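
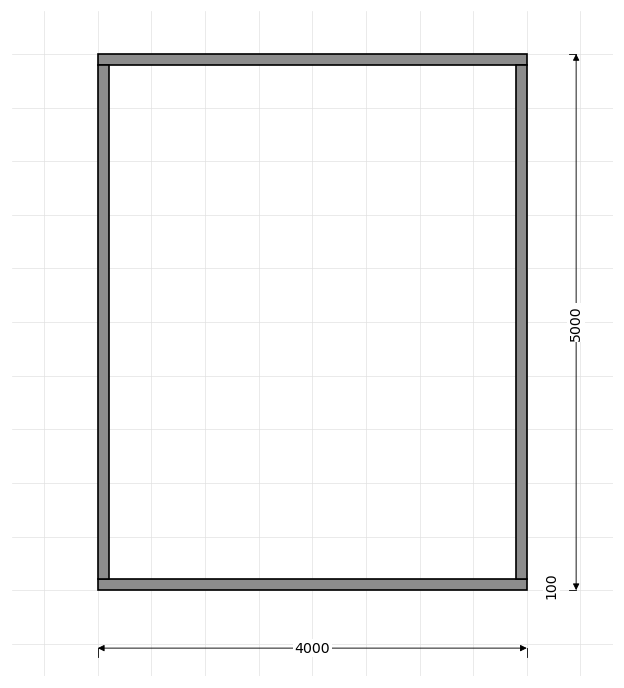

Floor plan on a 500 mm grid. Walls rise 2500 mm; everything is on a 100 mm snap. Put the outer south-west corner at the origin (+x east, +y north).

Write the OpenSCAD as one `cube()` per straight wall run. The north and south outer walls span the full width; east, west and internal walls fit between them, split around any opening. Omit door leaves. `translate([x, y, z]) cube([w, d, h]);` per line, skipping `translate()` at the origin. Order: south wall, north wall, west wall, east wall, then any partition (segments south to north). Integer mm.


cube([4000, 100, 2500]);
translate([0, 4900, 0]) cube([4000, 100, 2500]);
translate([0, 100, 0]) cube([100, 4800, 2500]);
translate([3900, 100, 0]) cube([100, 4800, 2500]);


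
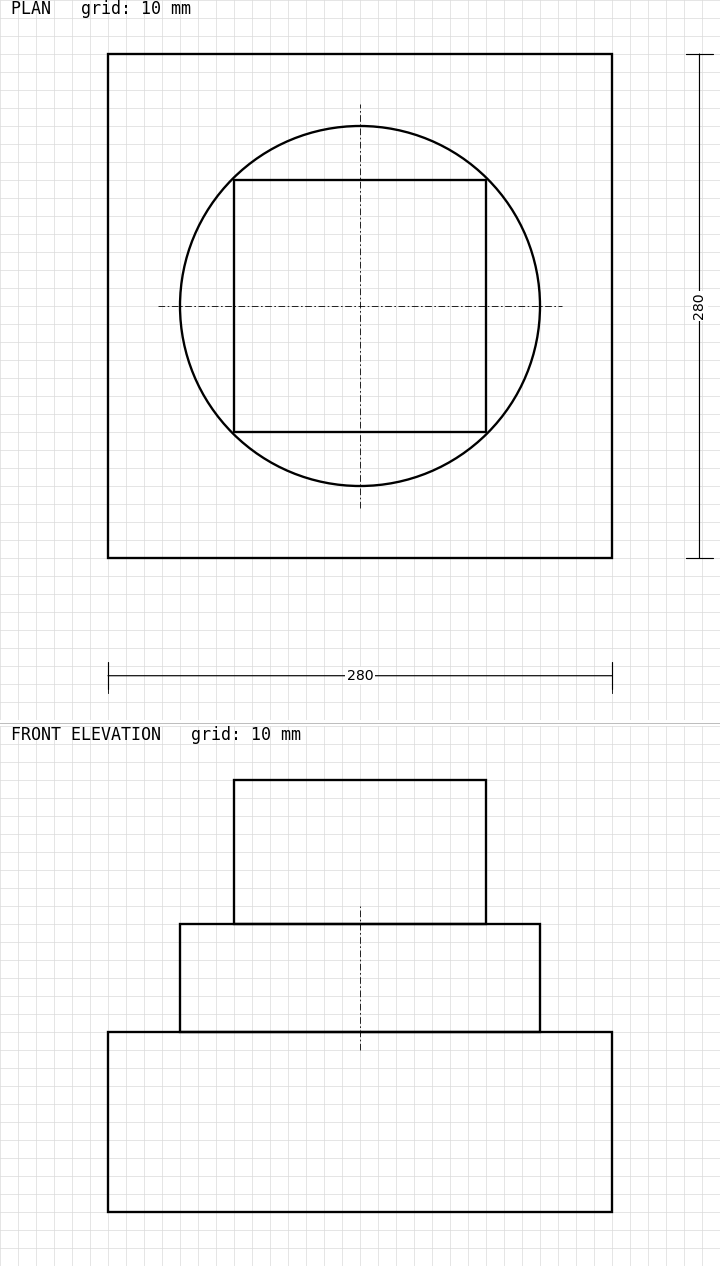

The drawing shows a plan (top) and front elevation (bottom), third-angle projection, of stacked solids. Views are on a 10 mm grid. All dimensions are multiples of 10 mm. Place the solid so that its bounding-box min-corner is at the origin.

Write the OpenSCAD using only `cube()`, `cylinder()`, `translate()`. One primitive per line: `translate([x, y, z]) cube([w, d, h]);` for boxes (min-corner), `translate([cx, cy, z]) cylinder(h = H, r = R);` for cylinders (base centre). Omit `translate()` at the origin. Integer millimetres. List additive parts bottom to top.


cube([280, 280, 100]);
translate([140, 140, 100]) cylinder(h = 60, r = 100);
translate([70, 70, 160]) cube([140, 140, 80]);


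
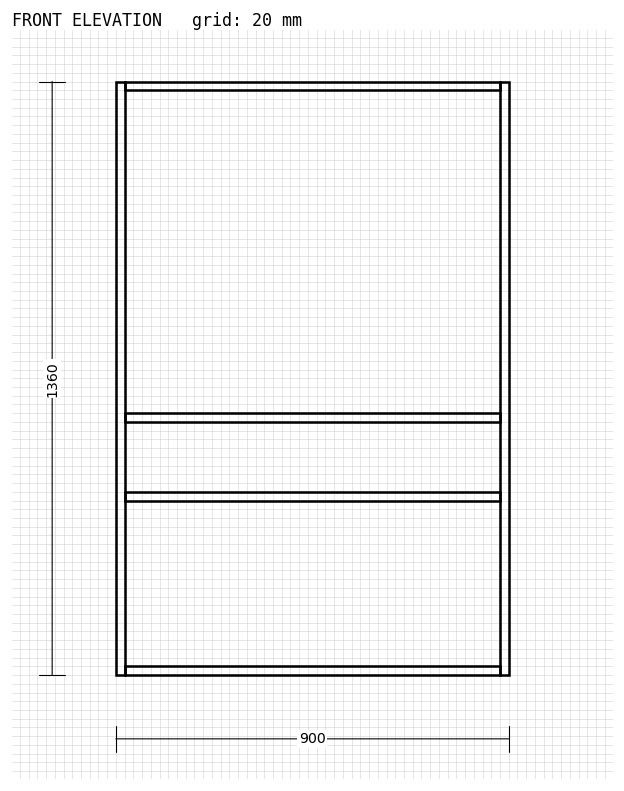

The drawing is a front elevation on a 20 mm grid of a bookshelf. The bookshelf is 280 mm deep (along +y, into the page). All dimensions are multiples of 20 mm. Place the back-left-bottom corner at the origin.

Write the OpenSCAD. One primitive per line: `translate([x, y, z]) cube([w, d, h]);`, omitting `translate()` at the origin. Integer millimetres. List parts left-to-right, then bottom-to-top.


cube([20, 280, 1360]);
translate([20, 0, 0]) cube([860, 280, 20]);
translate([20, 0, 400]) cube([860, 280, 20]);
translate([20, 0, 580]) cube([860, 280, 20]);
translate([20, 0, 1340]) cube([860, 280, 20]);
translate([880, 0, 0]) cube([20, 280, 1360]);


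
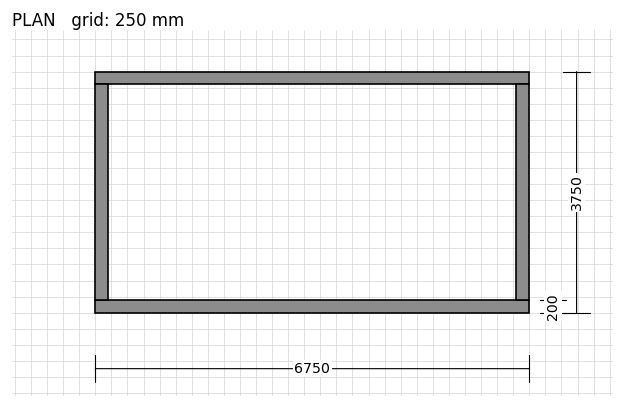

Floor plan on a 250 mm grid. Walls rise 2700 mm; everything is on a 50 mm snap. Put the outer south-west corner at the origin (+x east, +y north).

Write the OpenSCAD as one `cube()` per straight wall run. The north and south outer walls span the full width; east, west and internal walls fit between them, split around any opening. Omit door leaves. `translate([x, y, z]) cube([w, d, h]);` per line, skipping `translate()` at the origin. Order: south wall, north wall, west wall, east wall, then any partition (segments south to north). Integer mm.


cube([6750, 200, 2700]);
translate([0, 3550, 0]) cube([6750, 200, 2700]);
translate([0, 200, 0]) cube([200, 3350, 2700]);
translate([6550, 200, 0]) cube([200, 3350, 2700]);


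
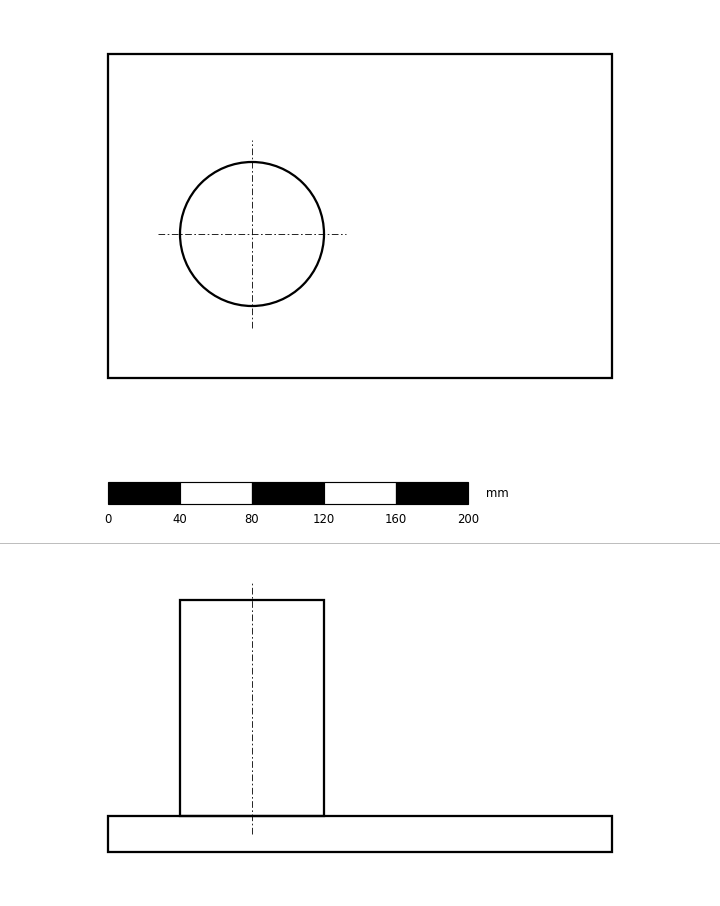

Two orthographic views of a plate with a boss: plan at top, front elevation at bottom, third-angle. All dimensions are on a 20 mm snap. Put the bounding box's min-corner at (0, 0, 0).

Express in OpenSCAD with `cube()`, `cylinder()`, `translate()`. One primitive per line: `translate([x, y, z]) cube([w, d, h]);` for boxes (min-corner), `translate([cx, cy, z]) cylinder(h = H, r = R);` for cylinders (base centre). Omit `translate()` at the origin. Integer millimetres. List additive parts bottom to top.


cube([280, 180, 20]);
translate([80, 80, 20]) cylinder(h = 120, r = 40);


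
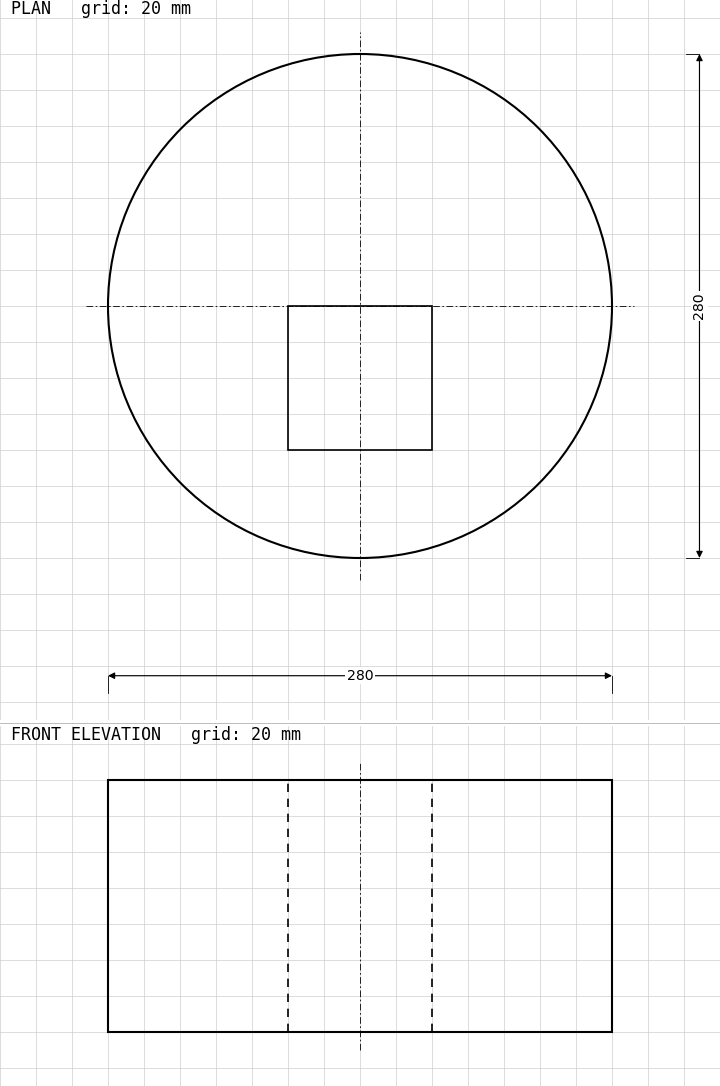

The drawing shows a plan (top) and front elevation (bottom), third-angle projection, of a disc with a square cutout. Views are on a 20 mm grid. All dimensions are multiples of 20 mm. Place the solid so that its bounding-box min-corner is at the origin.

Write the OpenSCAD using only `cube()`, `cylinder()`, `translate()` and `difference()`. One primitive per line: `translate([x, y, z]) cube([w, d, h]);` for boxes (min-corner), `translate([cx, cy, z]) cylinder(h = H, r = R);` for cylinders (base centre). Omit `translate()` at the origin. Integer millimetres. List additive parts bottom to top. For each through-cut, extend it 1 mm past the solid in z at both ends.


difference() {
  translate([140, 140, 0]) cylinder(h = 140, r = 140);
  translate([100, 60, -1]) cube([80, 80, 142]);
}


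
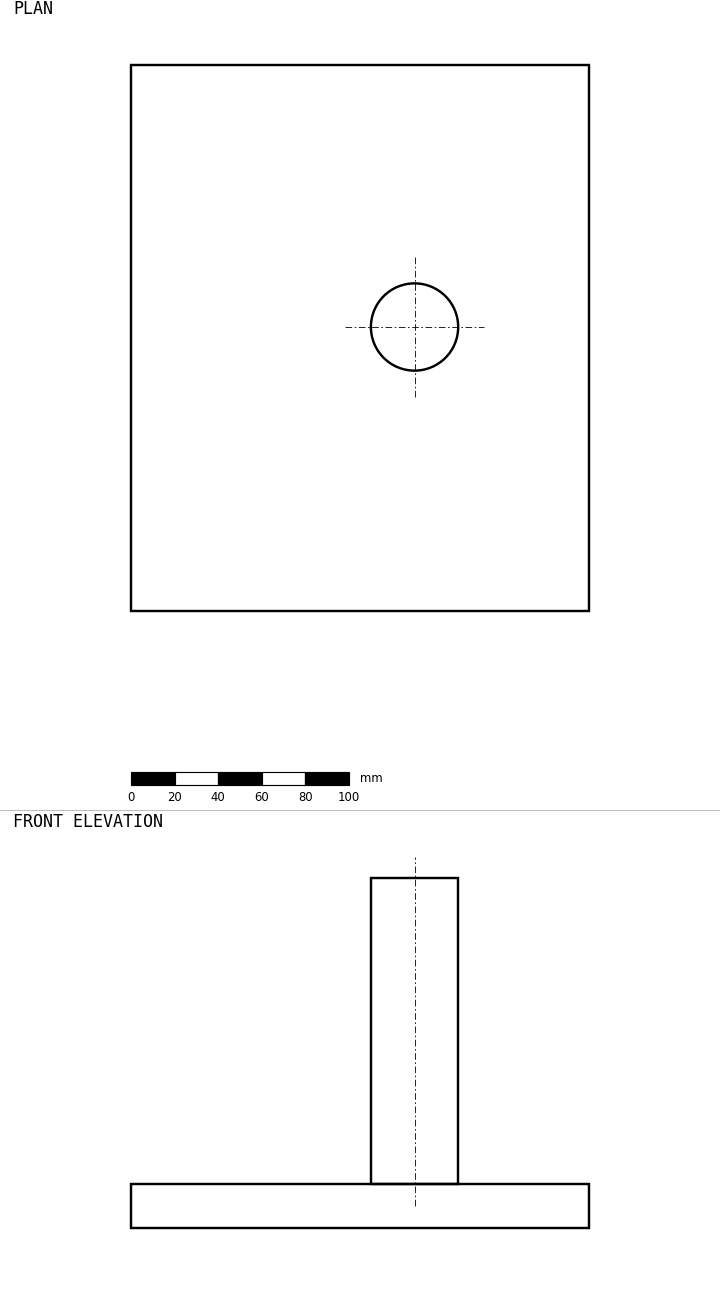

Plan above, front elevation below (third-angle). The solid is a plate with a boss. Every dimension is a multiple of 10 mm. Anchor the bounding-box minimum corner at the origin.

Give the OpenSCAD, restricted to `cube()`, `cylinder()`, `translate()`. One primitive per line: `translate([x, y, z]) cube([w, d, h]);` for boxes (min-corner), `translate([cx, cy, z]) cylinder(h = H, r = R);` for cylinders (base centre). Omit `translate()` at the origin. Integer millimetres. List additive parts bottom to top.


cube([210, 250, 20]);
translate([130, 130, 20]) cylinder(h = 140, r = 20);


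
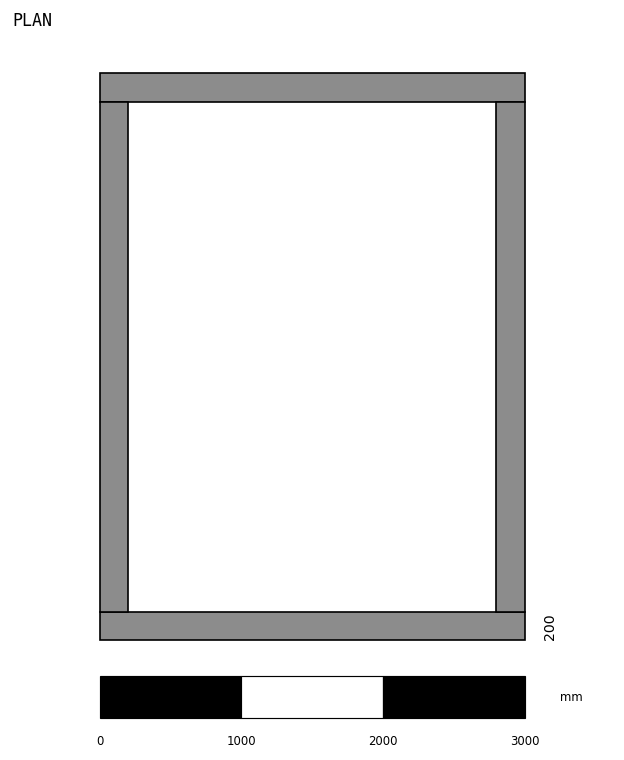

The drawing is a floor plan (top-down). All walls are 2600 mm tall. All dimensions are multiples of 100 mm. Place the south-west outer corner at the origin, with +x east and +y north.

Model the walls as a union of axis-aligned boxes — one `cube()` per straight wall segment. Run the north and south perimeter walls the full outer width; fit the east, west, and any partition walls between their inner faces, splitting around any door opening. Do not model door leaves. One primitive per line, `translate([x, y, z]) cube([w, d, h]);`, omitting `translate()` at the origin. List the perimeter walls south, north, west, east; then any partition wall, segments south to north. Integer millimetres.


cube([3000, 200, 2600]);
translate([0, 3800, 0]) cube([3000, 200, 2600]);
translate([0, 200, 0]) cube([200, 3600, 2600]);
translate([2800, 200, 0]) cube([200, 3600, 2600]);


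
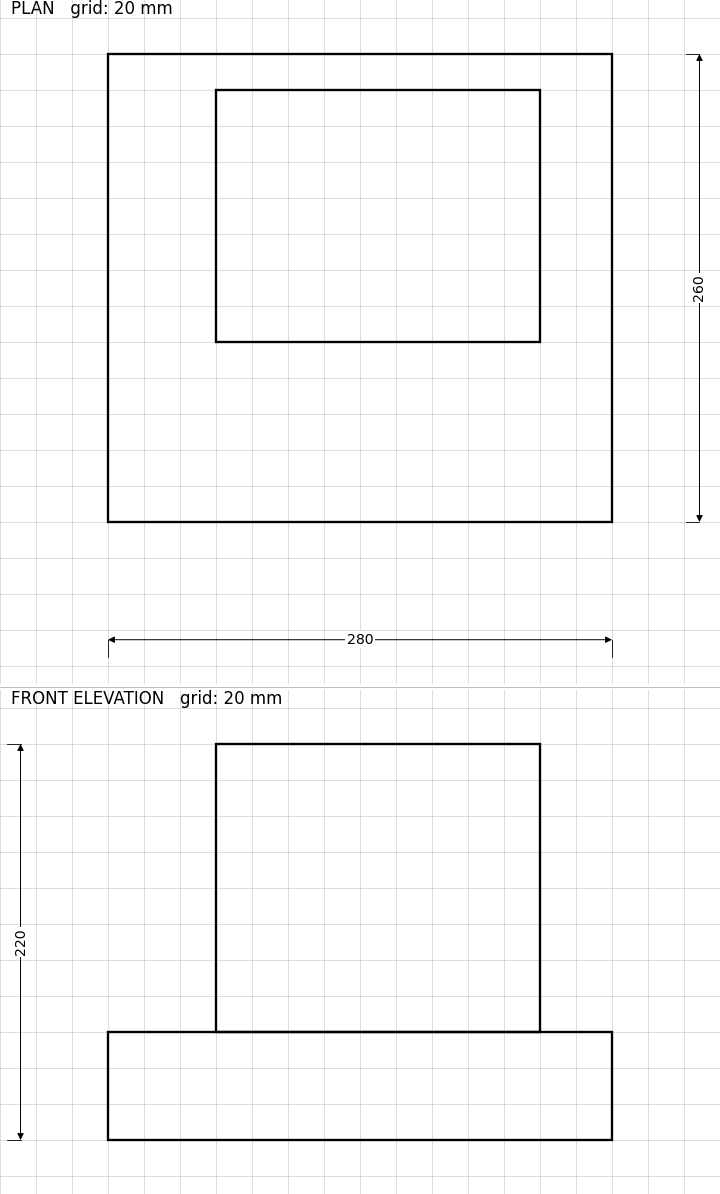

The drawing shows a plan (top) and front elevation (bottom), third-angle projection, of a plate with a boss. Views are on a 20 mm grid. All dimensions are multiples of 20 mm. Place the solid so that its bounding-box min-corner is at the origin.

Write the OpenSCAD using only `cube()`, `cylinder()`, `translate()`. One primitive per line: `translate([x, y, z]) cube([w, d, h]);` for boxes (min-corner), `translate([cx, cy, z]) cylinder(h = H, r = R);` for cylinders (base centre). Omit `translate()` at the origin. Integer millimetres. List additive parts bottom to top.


cube([280, 260, 60]);
translate([60, 100, 60]) cube([180, 140, 160]);


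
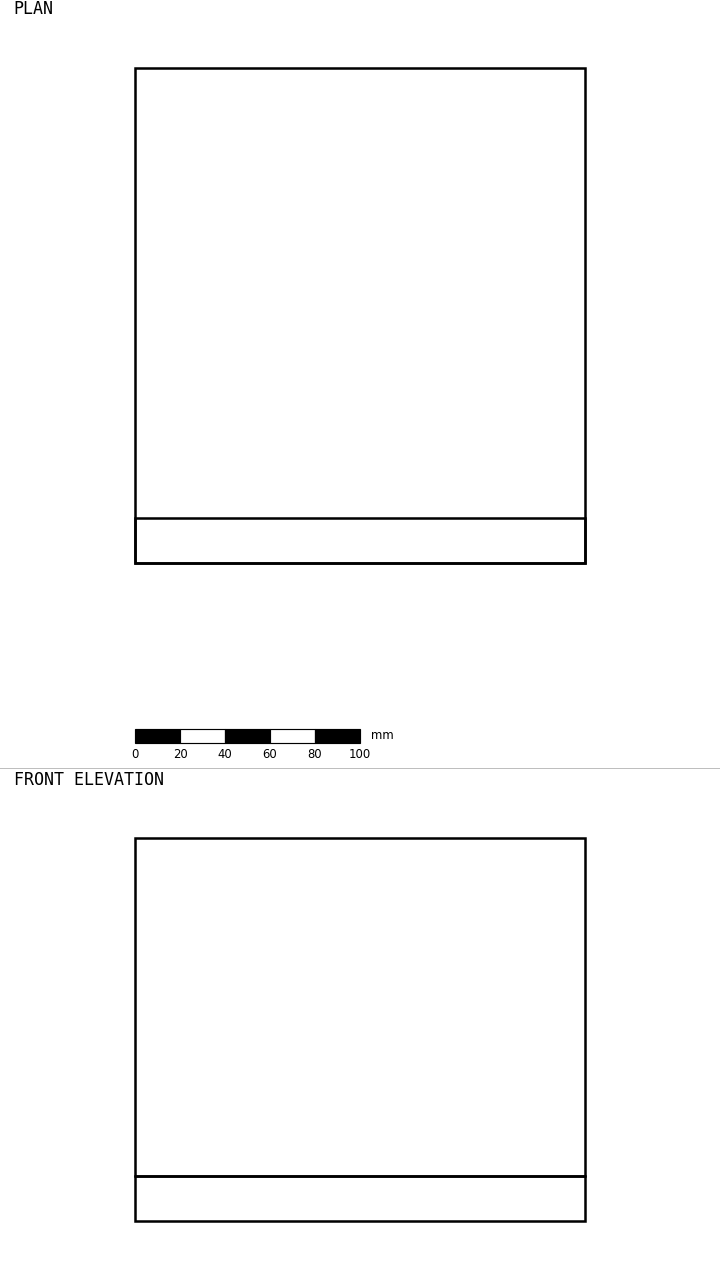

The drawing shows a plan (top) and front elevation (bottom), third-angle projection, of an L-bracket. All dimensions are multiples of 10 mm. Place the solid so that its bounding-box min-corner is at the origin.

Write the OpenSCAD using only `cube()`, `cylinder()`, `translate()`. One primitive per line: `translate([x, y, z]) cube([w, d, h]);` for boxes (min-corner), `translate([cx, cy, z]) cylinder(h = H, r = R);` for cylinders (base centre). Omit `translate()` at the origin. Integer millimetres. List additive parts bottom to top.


cube([200, 220, 20]);
translate([0, 0, 20]) cube([200, 20, 150]);


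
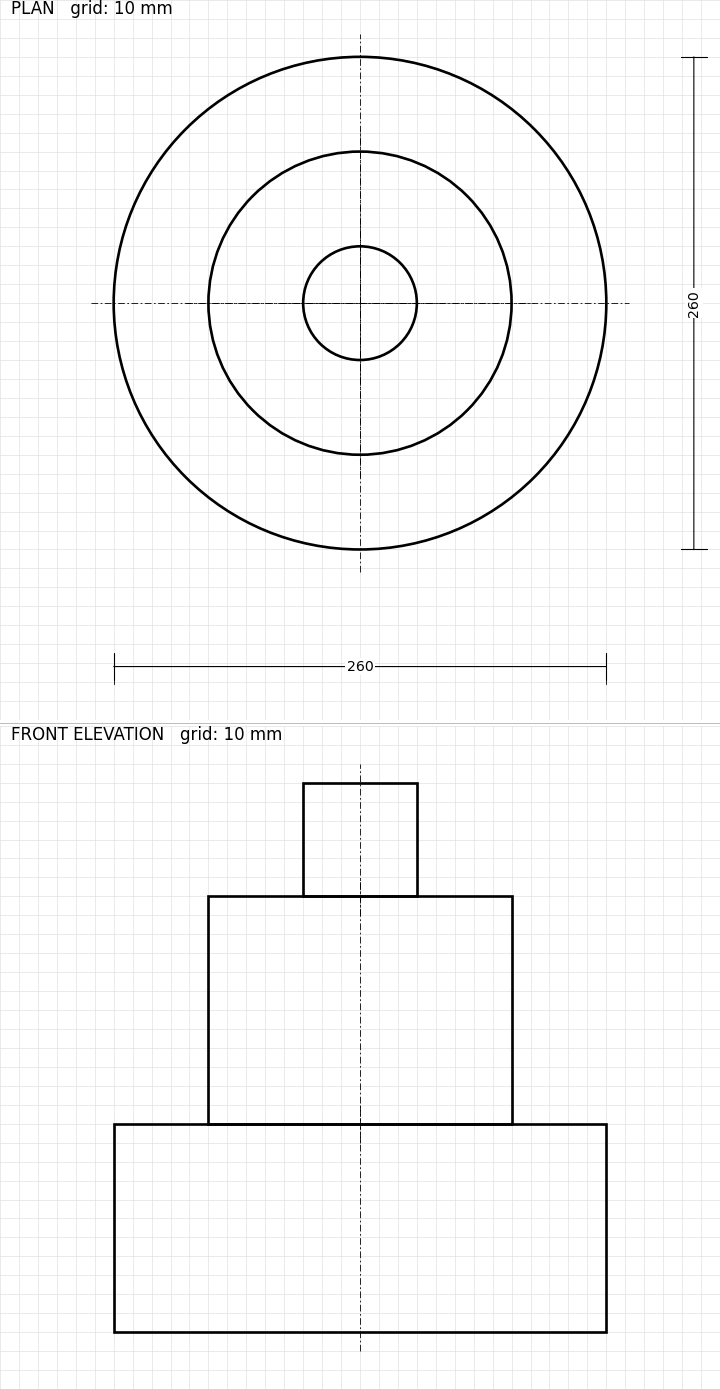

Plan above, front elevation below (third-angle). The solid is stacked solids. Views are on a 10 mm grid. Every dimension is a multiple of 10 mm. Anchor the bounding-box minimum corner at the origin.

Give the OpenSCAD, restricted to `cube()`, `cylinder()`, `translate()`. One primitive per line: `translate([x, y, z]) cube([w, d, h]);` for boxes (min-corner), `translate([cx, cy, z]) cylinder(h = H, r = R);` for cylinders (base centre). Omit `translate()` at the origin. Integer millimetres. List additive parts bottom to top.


translate([130, 130, 0]) cylinder(h = 110, r = 130);
translate([130, 130, 110]) cylinder(h = 120, r = 80);
translate([130, 130, 230]) cylinder(h = 60, r = 30);


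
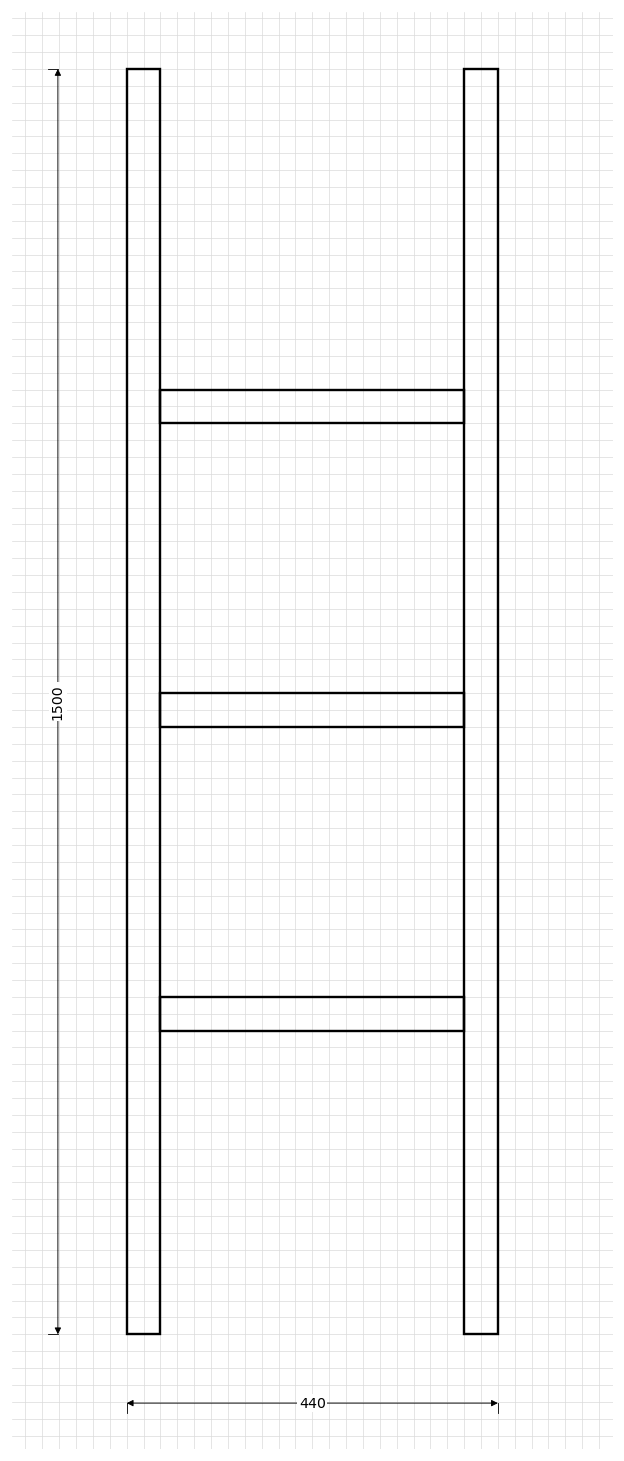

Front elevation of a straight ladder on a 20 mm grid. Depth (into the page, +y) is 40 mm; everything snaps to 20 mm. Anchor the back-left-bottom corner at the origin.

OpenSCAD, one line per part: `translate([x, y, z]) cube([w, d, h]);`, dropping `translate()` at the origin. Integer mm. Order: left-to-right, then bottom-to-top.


cube([40, 40, 1500]);
translate([40, 0, 360]) cube([360, 40, 40]);
translate([40, 0, 720]) cube([360, 40, 40]);
translate([40, 0, 1080]) cube([360, 40, 40]);
translate([400, 0, 0]) cube([40, 40, 1500]);


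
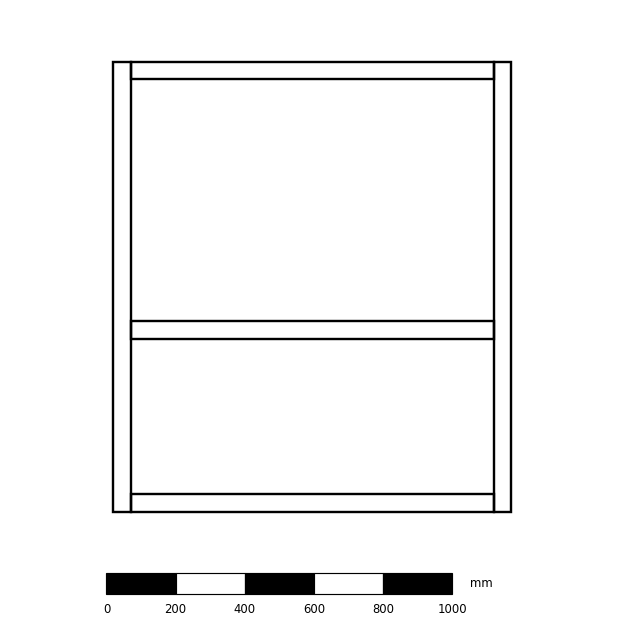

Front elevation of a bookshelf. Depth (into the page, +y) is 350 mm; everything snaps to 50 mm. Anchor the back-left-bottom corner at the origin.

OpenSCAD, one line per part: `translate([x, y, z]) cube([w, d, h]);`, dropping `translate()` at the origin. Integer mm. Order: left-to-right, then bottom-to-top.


cube([50, 350, 1300]);
translate([50, 0, 0]) cube([1050, 350, 50]);
translate([50, 0, 500]) cube([1050, 350, 50]);
translate([50, 0, 1250]) cube([1050, 350, 50]);
translate([1100, 0, 0]) cube([50, 350, 1300]);


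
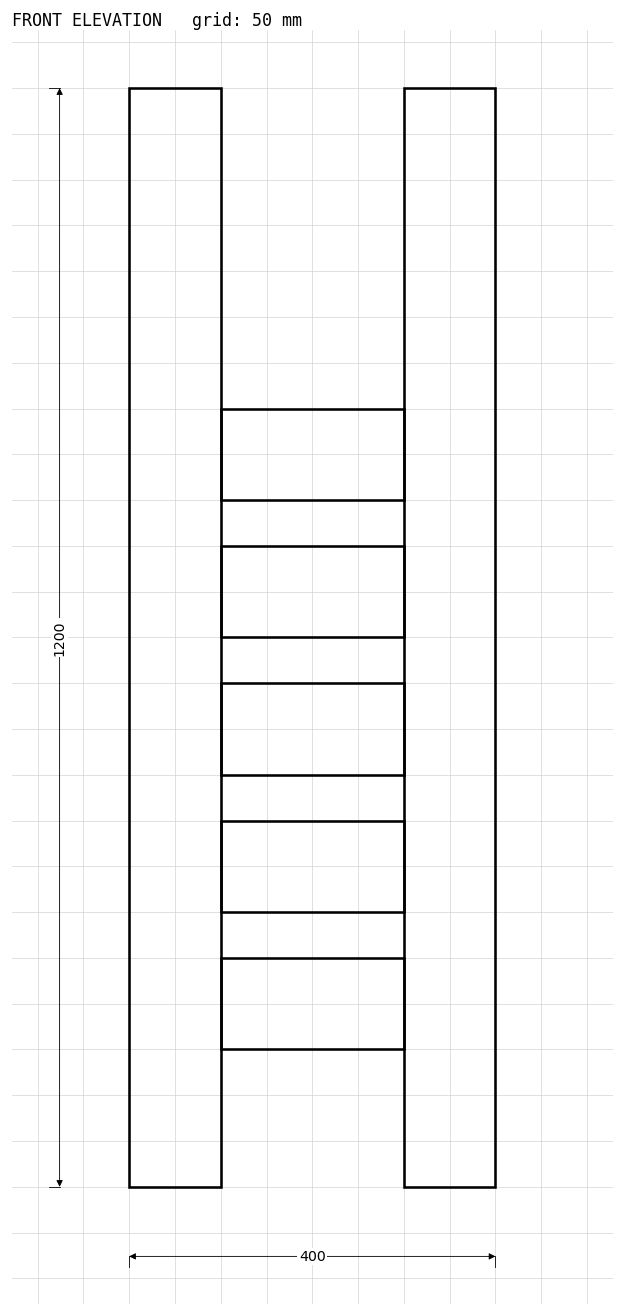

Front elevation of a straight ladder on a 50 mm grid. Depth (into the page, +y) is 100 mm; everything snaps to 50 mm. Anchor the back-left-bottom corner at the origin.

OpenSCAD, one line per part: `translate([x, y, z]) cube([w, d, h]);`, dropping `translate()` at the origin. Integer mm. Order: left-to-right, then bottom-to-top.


cube([100, 100, 1200]);
translate([100, 0, 150]) cube([200, 100, 100]);
translate([100, 0, 300]) cube([200, 100, 100]);
translate([100, 0, 450]) cube([200, 100, 100]);
translate([100, 0, 600]) cube([200, 100, 100]);
translate([100, 0, 750]) cube([200, 100, 100]);
translate([300, 0, 0]) cube([100, 100, 1200]);


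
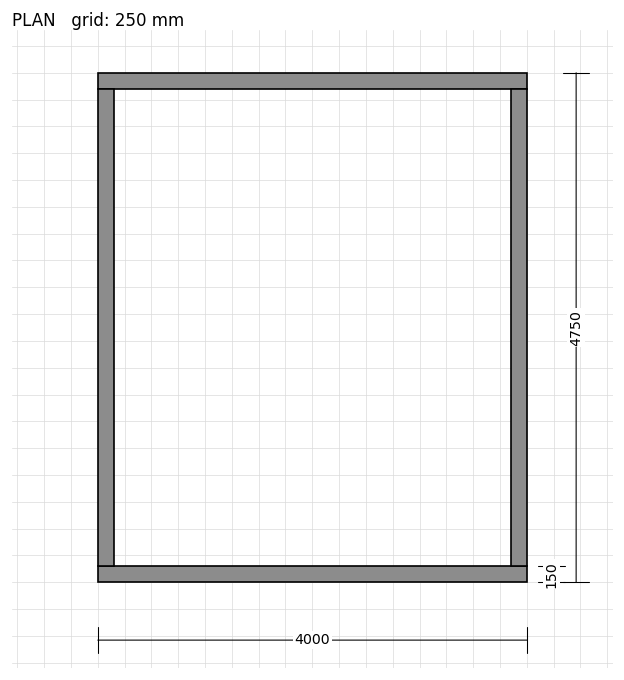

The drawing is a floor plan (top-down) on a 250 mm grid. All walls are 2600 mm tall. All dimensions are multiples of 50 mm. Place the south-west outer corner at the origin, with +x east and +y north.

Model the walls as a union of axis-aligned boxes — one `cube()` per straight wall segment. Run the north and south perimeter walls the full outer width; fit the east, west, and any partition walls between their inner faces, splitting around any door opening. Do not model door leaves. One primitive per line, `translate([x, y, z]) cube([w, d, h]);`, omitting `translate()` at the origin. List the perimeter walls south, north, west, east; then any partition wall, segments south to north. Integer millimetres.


cube([4000, 150, 2600]);
translate([0, 4600, 0]) cube([4000, 150, 2600]);
translate([0, 150, 0]) cube([150, 4450, 2600]);
translate([3850, 150, 0]) cube([150, 4450, 2600]);


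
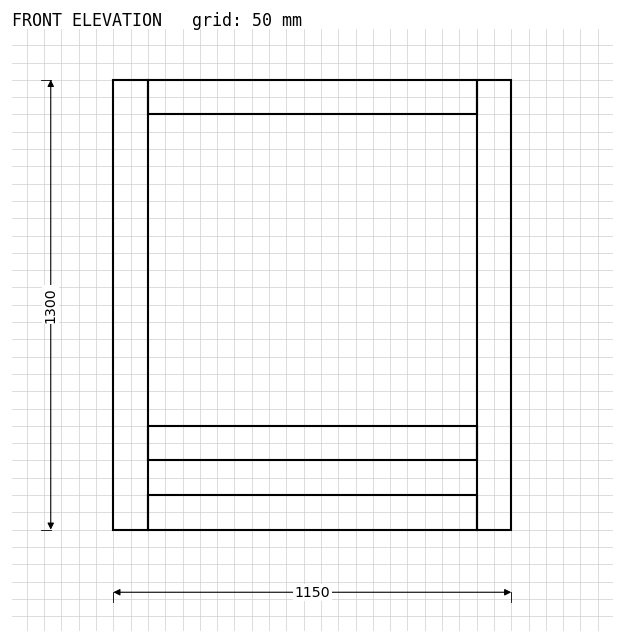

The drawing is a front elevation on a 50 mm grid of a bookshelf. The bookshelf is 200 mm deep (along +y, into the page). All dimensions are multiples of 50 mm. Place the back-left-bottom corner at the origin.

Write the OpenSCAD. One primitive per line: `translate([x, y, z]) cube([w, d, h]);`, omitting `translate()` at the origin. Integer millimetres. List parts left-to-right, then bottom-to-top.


cube([100, 200, 1300]);
translate([100, 0, 0]) cube([950, 200, 100]);
translate([100, 0, 200]) cube([950, 200, 100]);
translate([100, 0, 1200]) cube([950, 200, 100]);
translate([1050, 0, 0]) cube([100, 200, 1300]);


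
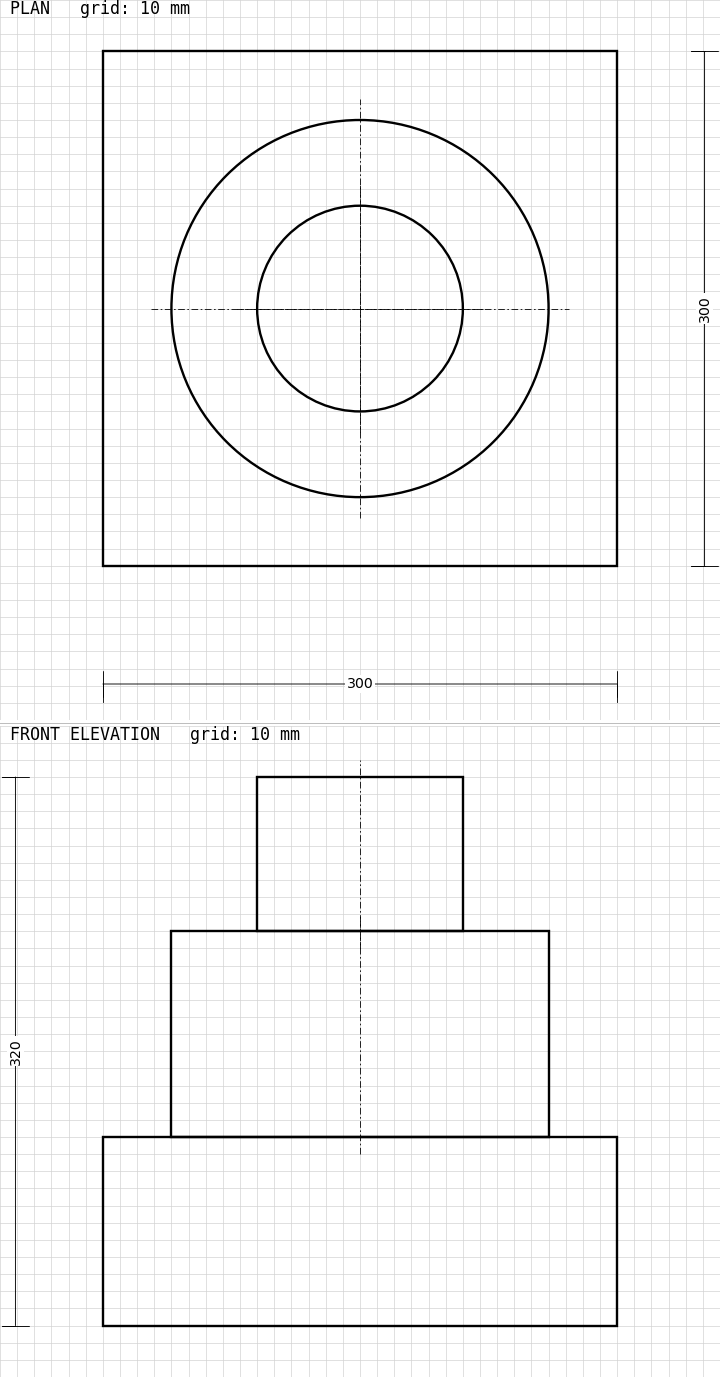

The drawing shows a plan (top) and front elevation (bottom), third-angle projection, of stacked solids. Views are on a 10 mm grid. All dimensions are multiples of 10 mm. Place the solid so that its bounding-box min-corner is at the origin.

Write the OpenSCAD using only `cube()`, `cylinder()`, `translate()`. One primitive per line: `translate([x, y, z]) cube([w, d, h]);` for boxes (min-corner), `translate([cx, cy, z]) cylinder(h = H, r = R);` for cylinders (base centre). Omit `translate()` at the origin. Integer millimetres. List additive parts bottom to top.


cube([300, 300, 110]);
translate([150, 150, 110]) cylinder(h = 120, r = 110);
translate([150, 150, 230]) cylinder(h = 90, r = 60);


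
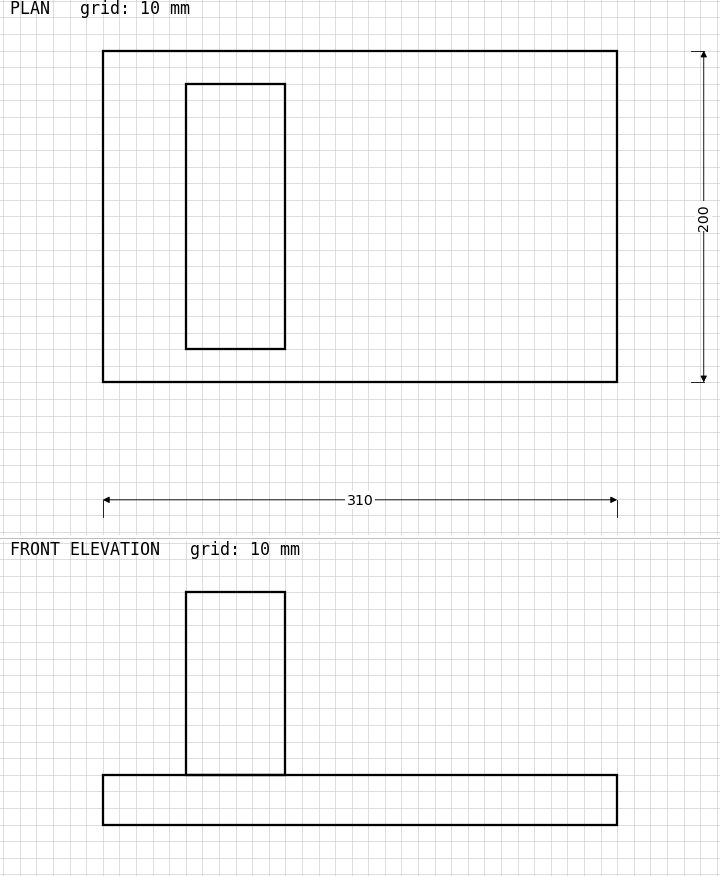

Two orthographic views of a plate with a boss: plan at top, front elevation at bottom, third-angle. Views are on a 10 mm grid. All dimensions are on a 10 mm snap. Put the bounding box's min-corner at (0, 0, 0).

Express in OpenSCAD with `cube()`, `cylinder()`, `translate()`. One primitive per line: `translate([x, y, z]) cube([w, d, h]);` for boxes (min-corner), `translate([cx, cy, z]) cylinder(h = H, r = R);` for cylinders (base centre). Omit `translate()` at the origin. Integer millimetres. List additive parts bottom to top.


cube([310, 200, 30]);
translate([50, 20, 30]) cube([60, 160, 110]);


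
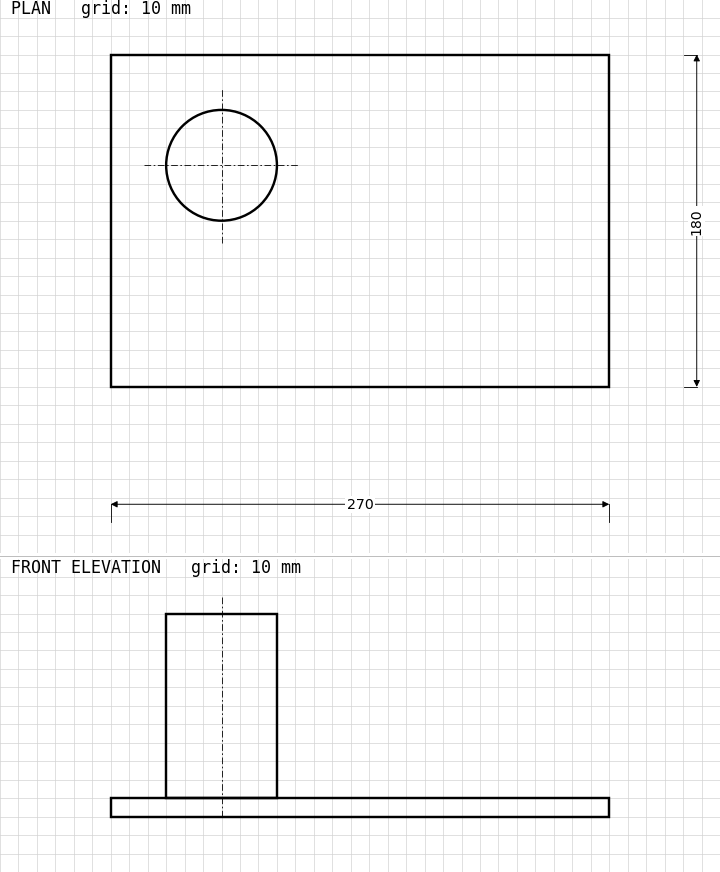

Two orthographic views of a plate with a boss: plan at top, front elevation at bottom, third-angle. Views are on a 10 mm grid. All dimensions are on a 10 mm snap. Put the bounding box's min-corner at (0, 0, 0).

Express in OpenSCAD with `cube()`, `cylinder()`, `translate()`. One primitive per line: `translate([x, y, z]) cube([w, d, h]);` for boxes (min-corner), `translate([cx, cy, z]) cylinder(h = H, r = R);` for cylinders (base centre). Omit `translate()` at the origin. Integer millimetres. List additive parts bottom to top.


cube([270, 180, 10]);
translate([60, 120, 10]) cylinder(h = 100, r = 30);


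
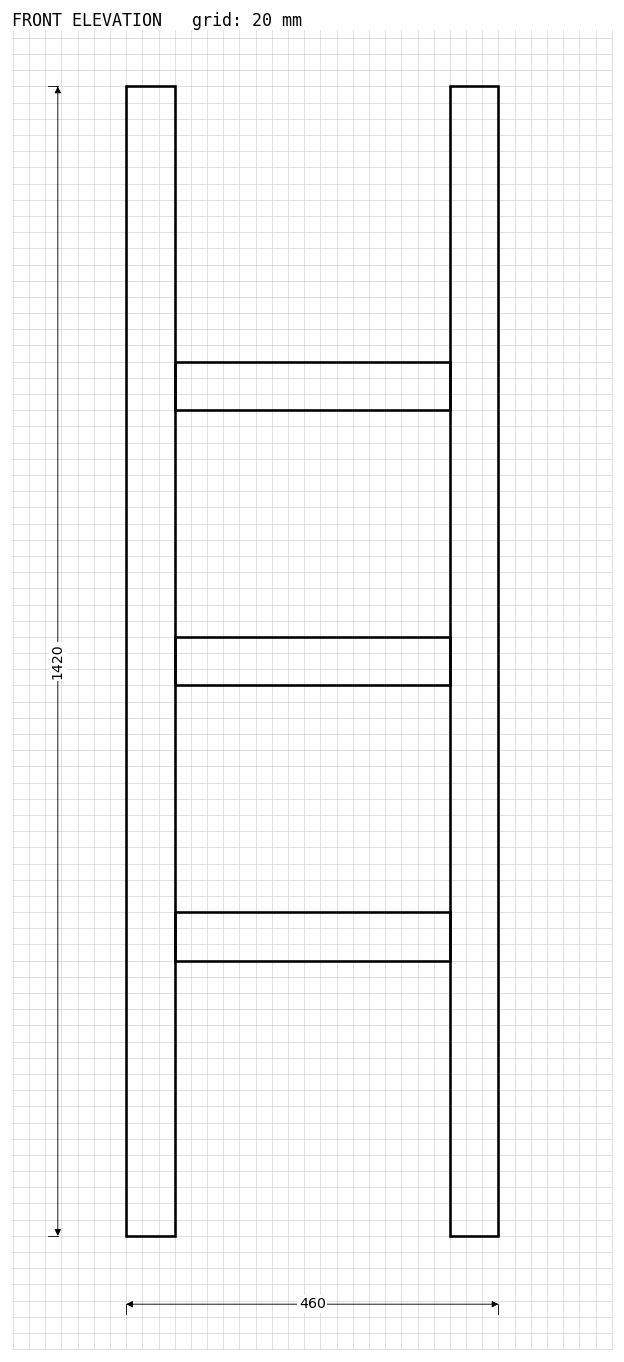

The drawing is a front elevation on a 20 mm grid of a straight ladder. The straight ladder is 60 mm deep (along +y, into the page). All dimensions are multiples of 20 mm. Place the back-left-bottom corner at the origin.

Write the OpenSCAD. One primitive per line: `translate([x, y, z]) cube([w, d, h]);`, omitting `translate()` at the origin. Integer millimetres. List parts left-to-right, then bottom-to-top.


cube([60, 60, 1420]);
translate([60, 0, 340]) cube([340, 60, 60]);
translate([60, 0, 680]) cube([340, 60, 60]);
translate([60, 0, 1020]) cube([340, 60, 60]);
translate([400, 0, 0]) cube([60, 60, 1420]);


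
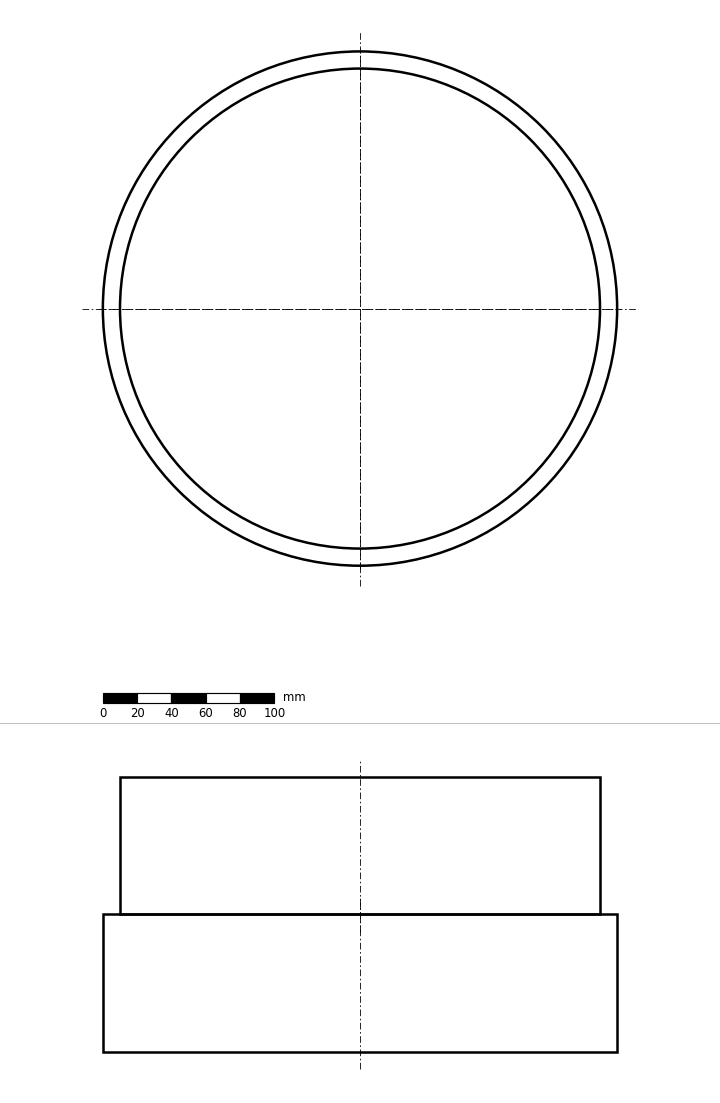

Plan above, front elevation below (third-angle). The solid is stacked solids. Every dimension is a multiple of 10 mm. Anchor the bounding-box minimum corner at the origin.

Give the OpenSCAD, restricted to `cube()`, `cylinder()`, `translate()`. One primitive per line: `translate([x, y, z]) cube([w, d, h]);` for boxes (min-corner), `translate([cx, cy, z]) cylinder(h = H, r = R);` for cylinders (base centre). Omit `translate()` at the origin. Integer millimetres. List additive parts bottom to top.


translate([150, 150, 0]) cylinder(h = 80, r = 150);
translate([150, 150, 80]) cylinder(h = 80, r = 140);


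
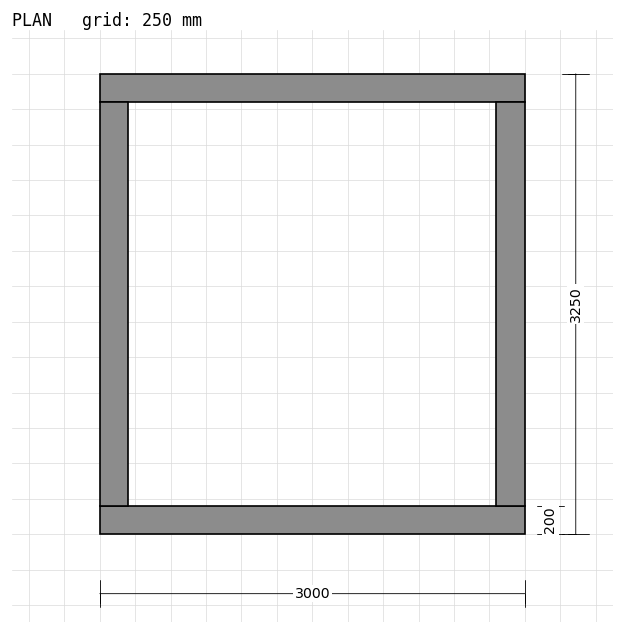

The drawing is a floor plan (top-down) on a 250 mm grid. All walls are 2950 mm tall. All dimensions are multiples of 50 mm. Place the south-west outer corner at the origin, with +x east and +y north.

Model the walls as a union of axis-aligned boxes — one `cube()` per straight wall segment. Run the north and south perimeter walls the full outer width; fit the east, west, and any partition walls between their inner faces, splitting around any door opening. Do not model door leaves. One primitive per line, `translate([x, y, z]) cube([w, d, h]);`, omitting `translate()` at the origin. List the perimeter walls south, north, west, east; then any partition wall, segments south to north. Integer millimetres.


cube([3000, 200, 2950]);
translate([0, 3050, 0]) cube([3000, 200, 2950]);
translate([0, 200, 0]) cube([200, 2850, 2950]);
translate([2800, 200, 0]) cube([200, 2850, 2950]);


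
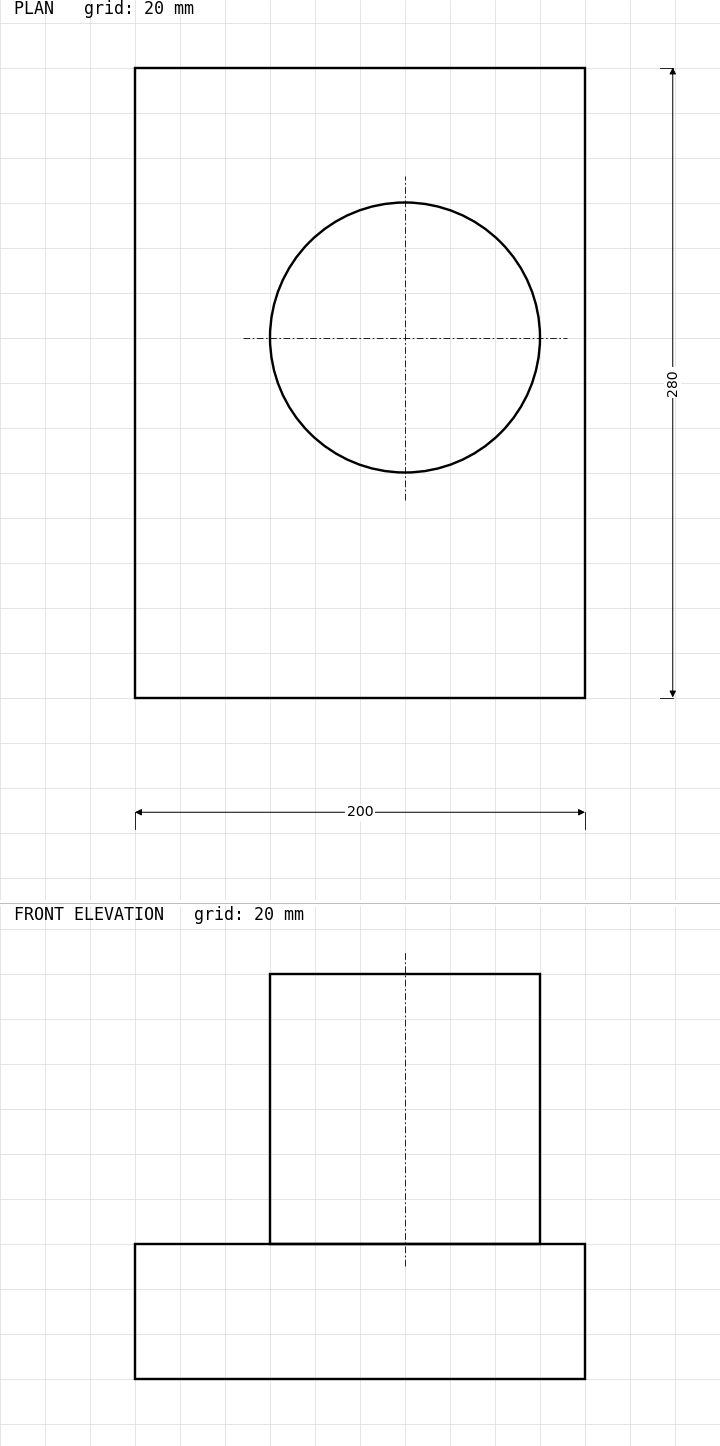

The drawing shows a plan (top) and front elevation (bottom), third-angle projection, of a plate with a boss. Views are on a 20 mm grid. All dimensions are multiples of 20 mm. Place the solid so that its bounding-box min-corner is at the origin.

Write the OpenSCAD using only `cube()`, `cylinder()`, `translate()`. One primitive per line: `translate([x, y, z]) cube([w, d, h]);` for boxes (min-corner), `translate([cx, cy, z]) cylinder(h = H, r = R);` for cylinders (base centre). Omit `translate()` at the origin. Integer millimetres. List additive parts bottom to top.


cube([200, 280, 60]);
translate([120, 160, 60]) cylinder(h = 120, r = 60);


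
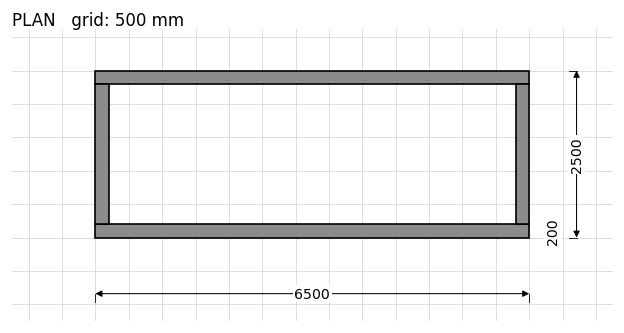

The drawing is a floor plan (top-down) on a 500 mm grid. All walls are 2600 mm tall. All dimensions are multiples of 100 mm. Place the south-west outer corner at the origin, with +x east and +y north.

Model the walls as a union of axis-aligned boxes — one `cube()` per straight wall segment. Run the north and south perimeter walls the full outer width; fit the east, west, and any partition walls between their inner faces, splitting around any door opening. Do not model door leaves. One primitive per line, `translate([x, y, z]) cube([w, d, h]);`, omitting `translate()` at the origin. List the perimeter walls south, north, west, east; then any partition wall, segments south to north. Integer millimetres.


cube([6500, 200, 2600]);
translate([0, 2300, 0]) cube([6500, 200, 2600]);
translate([0, 200, 0]) cube([200, 2100, 2600]);
translate([6300, 200, 0]) cube([200, 2100, 2600]);


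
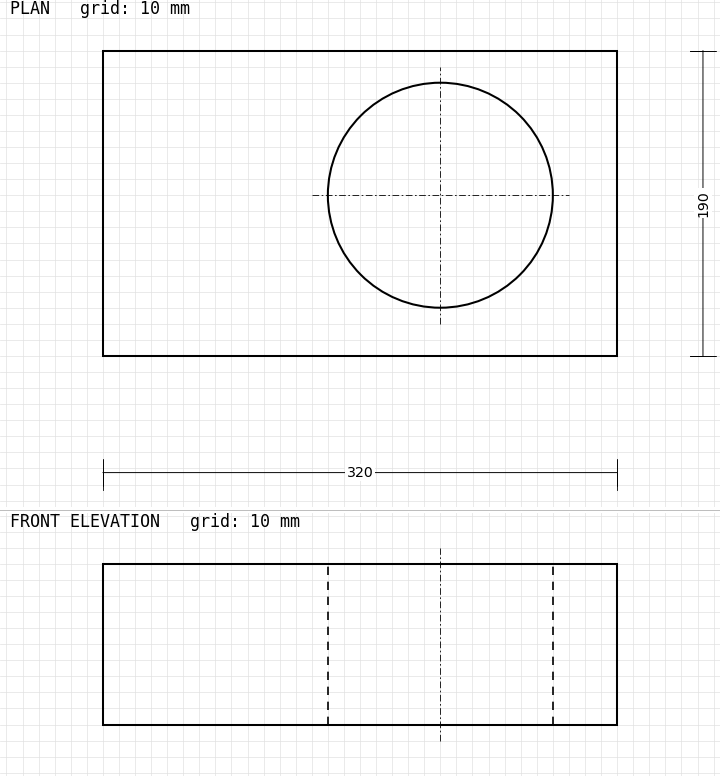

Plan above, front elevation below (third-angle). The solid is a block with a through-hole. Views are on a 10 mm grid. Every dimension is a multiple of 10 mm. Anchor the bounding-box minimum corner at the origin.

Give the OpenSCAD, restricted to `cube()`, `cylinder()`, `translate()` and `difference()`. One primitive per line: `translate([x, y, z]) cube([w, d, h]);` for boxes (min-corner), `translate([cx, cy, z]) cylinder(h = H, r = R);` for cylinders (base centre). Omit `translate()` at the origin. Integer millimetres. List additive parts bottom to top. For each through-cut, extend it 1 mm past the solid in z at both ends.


difference() {
  cube([320, 190, 100]);
  translate([210, 100, -1]) cylinder(h = 102, r = 70);
}


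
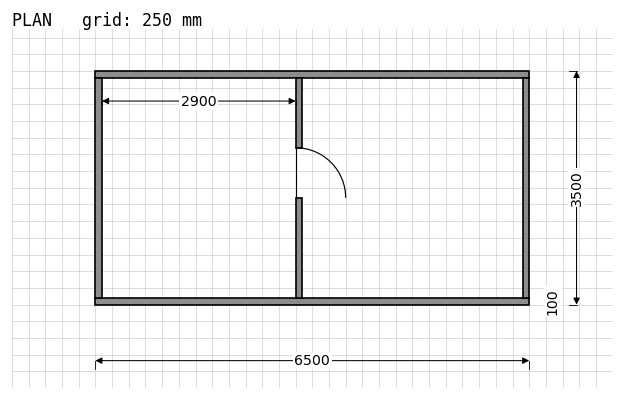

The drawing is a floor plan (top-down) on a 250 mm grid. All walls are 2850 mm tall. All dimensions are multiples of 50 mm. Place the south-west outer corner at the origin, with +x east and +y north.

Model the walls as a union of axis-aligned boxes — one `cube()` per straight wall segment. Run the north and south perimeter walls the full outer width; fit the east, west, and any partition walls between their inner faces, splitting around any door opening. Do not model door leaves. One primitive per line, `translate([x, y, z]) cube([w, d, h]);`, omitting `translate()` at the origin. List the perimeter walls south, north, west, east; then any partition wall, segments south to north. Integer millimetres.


cube([6500, 100, 2850]);
translate([0, 3400, 0]) cube([6500, 100, 2850]);
translate([0, 100, 0]) cube([100, 3300, 2850]);
translate([6400, 100, 0]) cube([100, 3300, 2850]);
translate([3000, 100, 0]) cube([100, 1500, 2850]);
translate([3000, 2350, 0]) cube([100, 1050, 2850]);


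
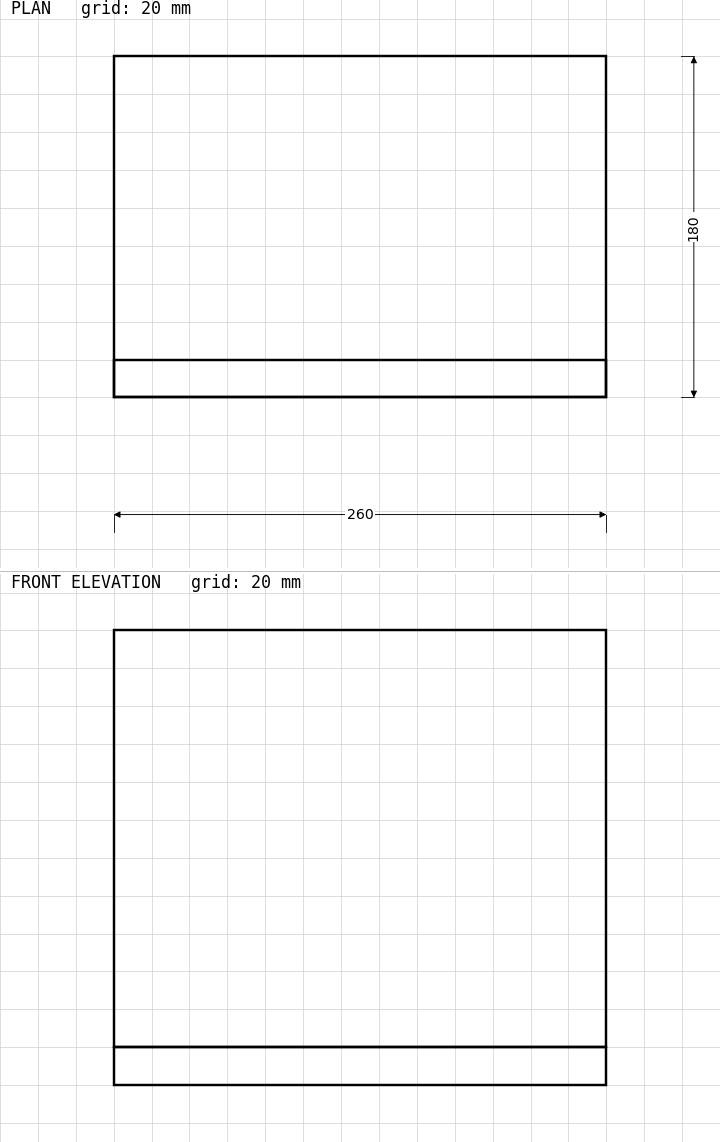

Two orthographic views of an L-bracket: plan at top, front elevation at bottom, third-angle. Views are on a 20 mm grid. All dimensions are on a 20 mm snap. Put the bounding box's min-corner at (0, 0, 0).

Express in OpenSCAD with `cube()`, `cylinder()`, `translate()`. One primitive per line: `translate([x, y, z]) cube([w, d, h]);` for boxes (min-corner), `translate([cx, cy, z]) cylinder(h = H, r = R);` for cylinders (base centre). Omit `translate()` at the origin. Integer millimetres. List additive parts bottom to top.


cube([260, 180, 20]);
translate([0, 0, 20]) cube([260, 20, 220]);


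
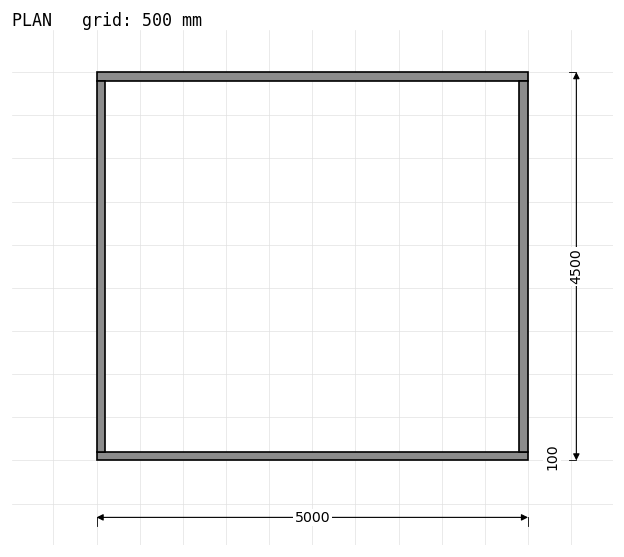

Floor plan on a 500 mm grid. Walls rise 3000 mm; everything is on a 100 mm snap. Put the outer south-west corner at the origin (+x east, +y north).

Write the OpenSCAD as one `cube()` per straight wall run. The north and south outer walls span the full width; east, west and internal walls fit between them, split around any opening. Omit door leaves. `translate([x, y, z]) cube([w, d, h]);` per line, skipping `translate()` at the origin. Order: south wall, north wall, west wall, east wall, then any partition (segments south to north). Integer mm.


cube([5000, 100, 3000]);
translate([0, 4400, 0]) cube([5000, 100, 3000]);
translate([0, 100, 0]) cube([100, 4300, 3000]);
translate([4900, 100, 0]) cube([100, 4300, 3000]);


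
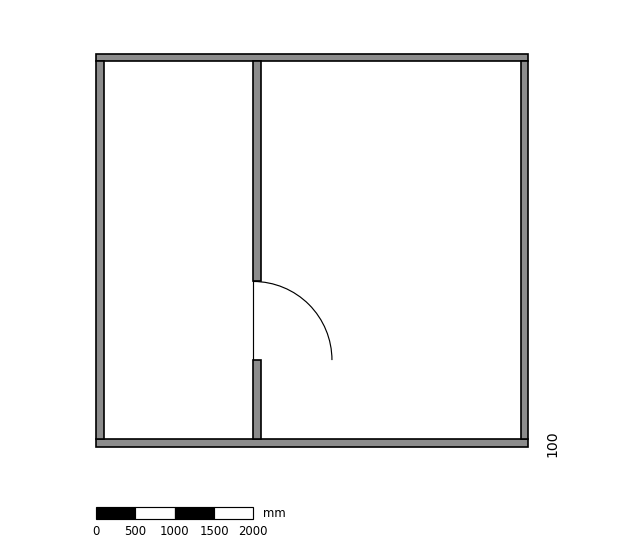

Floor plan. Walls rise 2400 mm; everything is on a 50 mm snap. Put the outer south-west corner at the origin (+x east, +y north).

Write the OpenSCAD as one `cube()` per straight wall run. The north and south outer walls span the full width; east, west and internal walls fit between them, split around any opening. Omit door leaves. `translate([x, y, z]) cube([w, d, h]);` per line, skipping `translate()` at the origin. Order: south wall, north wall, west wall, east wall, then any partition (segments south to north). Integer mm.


cube([5500, 100, 2400]);
translate([0, 4900, 0]) cube([5500, 100, 2400]);
translate([0, 100, 0]) cube([100, 4800, 2400]);
translate([5400, 100, 0]) cube([100, 4800, 2400]);
translate([2000, 100, 0]) cube([100, 1000, 2400]);
translate([2000, 2100, 0]) cube([100, 2800, 2400]);


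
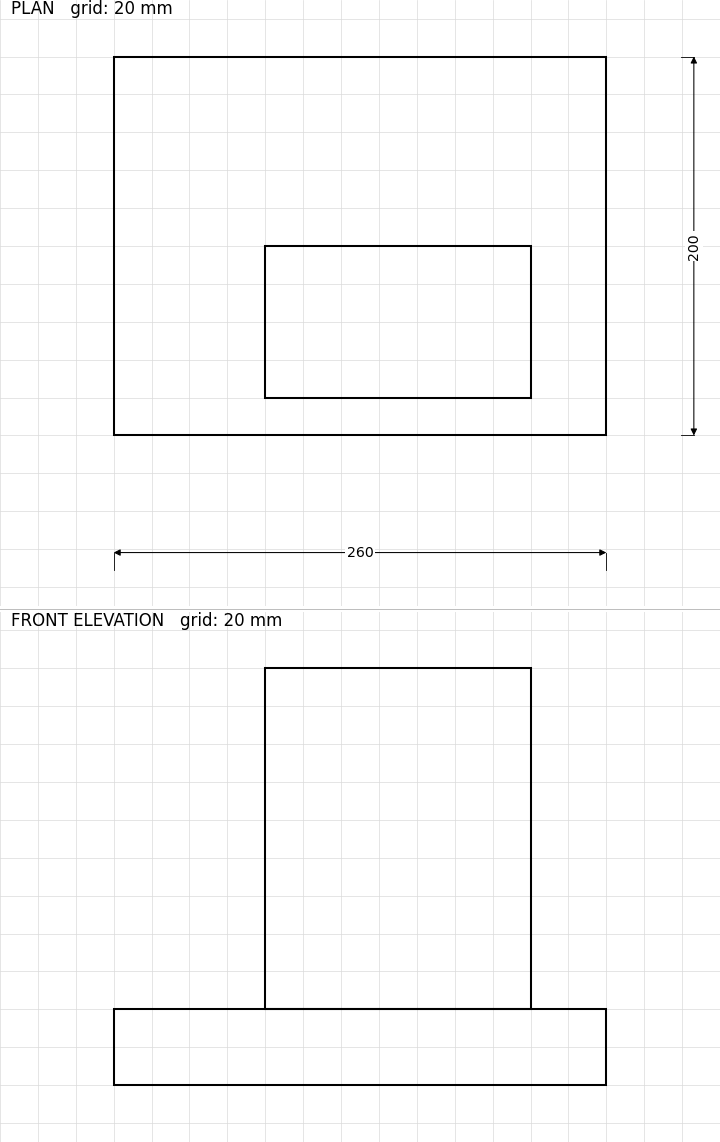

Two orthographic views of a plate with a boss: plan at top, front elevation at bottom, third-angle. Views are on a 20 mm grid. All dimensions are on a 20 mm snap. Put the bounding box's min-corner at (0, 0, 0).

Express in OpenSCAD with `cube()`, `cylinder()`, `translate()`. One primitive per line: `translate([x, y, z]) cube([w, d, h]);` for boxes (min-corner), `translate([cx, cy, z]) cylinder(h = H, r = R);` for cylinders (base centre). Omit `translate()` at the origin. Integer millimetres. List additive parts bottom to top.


cube([260, 200, 40]);
translate([80, 20, 40]) cube([140, 80, 180]);


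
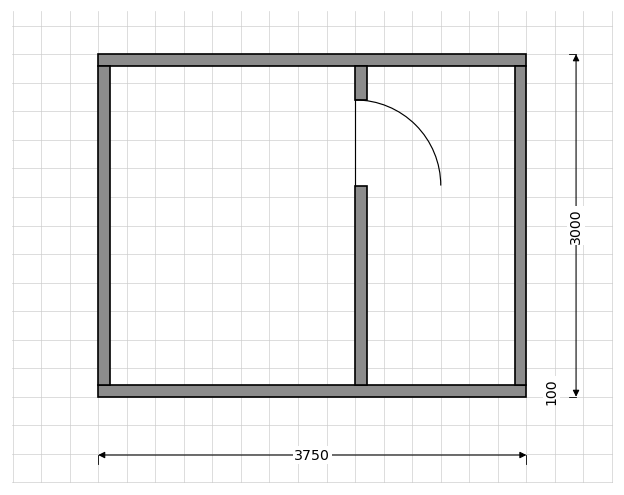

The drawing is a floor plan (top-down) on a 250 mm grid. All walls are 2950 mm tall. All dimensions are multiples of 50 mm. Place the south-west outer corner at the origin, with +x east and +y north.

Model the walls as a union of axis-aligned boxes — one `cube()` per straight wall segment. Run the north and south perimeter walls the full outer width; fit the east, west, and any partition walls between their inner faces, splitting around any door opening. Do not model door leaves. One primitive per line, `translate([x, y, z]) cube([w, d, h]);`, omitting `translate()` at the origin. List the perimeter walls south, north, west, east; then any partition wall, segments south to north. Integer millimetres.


cube([3750, 100, 2950]);
translate([0, 2900, 0]) cube([3750, 100, 2950]);
translate([0, 100, 0]) cube([100, 2800, 2950]);
translate([3650, 100, 0]) cube([100, 2800, 2950]);
translate([2250, 100, 0]) cube([100, 1750, 2950]);
translate([2250, 2600, 0]) cube([100, 300, 2950]);


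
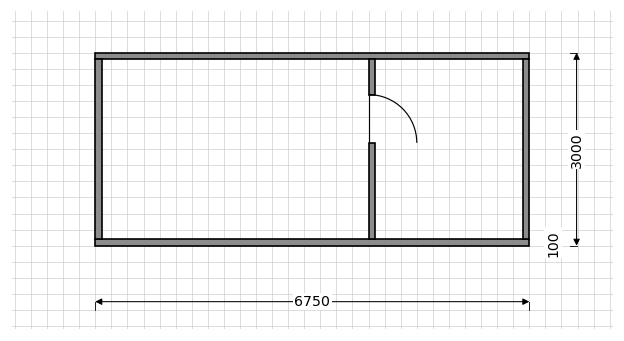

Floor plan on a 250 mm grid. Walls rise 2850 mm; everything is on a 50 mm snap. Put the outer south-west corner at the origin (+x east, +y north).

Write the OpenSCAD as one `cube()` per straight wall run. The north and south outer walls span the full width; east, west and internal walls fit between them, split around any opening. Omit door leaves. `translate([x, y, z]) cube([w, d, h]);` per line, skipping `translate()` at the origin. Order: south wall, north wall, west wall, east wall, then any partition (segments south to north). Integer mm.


cube([6750, 100, 2850]);
translate([0, 2900, 0]) cube([6750, 100, 2850]);
translate([0, 100, 0]) cube([100, 2800, 2850]);
translate([6650, 100, 0]) cube([100, 2800, 2850]);
translate([4250, 100, 0]) cube([100, 1500, 2850]);
translate([4250, 2350, 0]) cube([100, 550, 2850]);


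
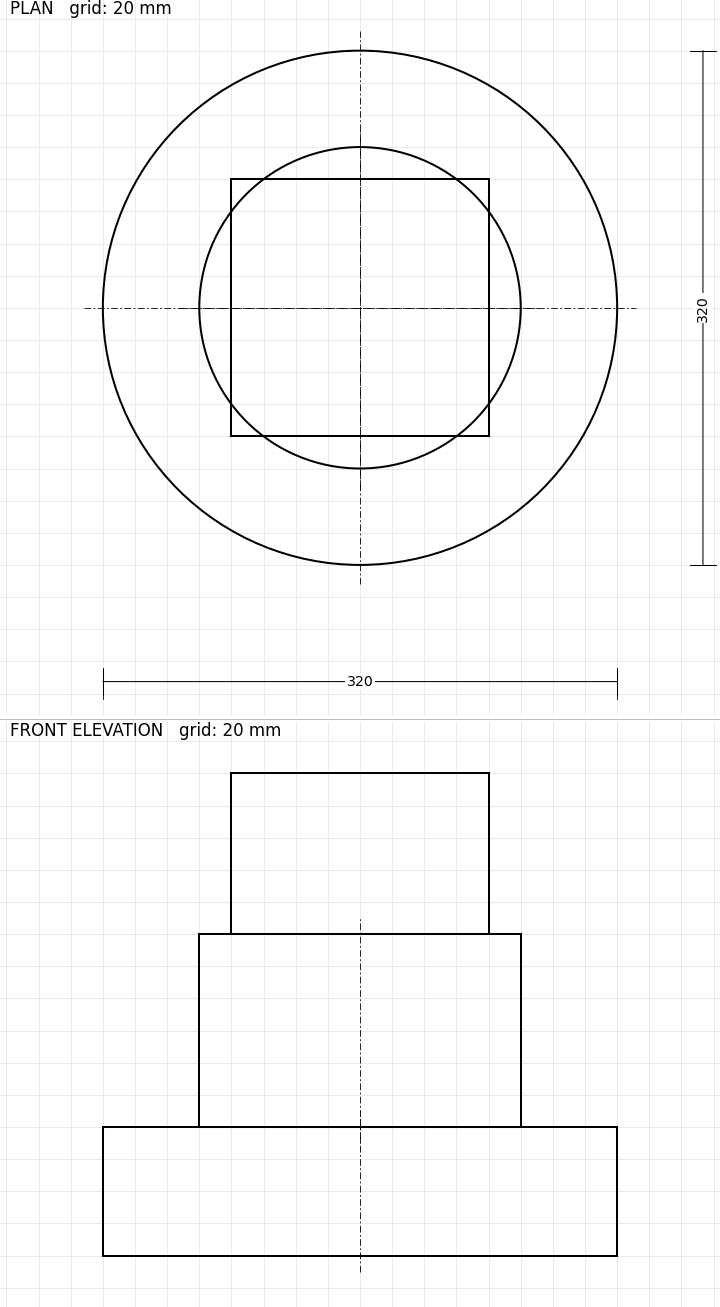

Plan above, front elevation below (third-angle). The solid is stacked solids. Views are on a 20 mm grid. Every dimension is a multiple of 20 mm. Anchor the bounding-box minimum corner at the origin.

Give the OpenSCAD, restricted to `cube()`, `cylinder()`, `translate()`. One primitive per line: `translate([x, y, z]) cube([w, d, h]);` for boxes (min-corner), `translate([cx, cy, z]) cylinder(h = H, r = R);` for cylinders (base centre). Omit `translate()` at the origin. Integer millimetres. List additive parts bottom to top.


translate([160, 160, 0]) cylinder(h = 80, r = 160);
translate([160, 160, 80]) cylinder(h = 120, r = 100);
translate([80, 80, 200]) cube([160, 160, 100]);


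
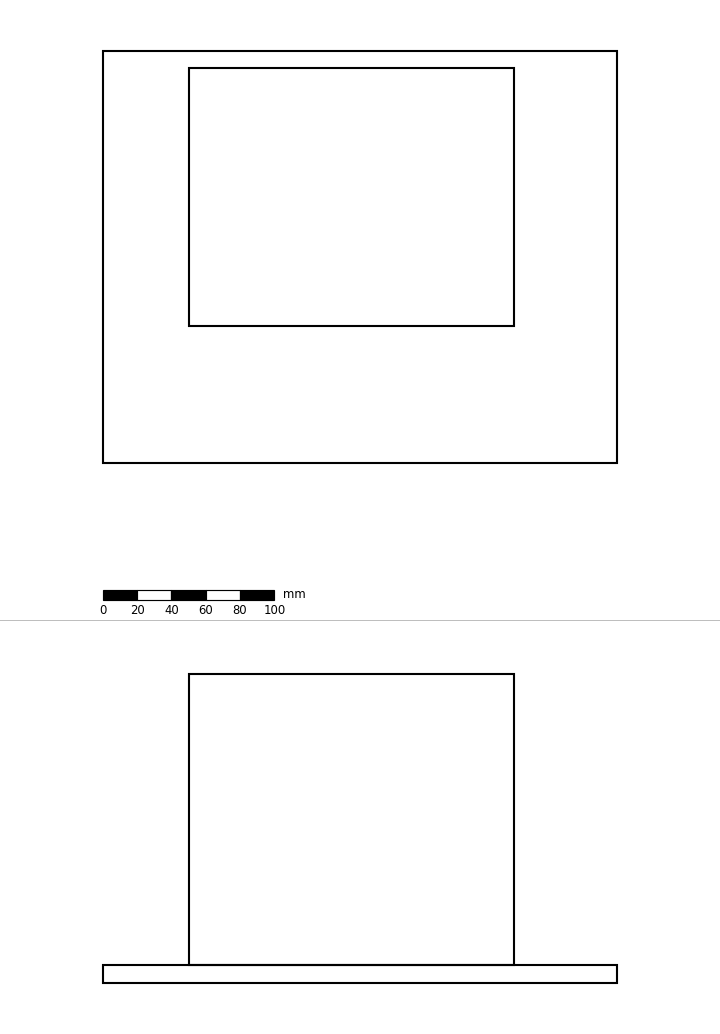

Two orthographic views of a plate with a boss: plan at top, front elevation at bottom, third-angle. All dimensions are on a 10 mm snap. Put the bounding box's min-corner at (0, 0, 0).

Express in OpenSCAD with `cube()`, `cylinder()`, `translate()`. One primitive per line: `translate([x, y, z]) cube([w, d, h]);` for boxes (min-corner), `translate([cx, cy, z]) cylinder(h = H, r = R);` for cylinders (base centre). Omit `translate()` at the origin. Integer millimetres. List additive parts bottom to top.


cube([300, 240, 10]);
translate([50, 80, 10]) cube([190, 150, 170]);


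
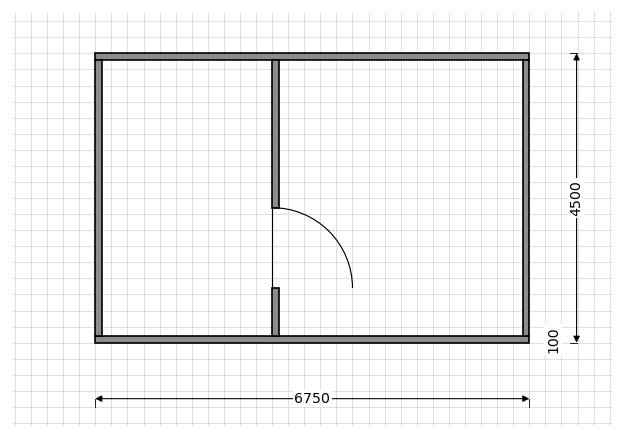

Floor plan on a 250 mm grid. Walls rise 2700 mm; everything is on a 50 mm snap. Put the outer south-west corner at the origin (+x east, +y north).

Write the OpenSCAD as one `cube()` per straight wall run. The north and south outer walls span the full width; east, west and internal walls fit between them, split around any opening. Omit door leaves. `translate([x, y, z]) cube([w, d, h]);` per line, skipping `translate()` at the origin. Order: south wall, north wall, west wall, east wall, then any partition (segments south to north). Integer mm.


cube([6750, 100, 2700]);
translate([0, 4400, 0]) cube([6750, 100, 2700]);
translate([0, 100, 0]) cube([100, 4300, 2700]);
translate([6650, 100, 0]) cube([100, 4300, 2700]);
translate([2750, 100, 0]) cube([100, 750, 2700]);
translate([2750, 2100, 0]) cube([100, 2300, 2700]);


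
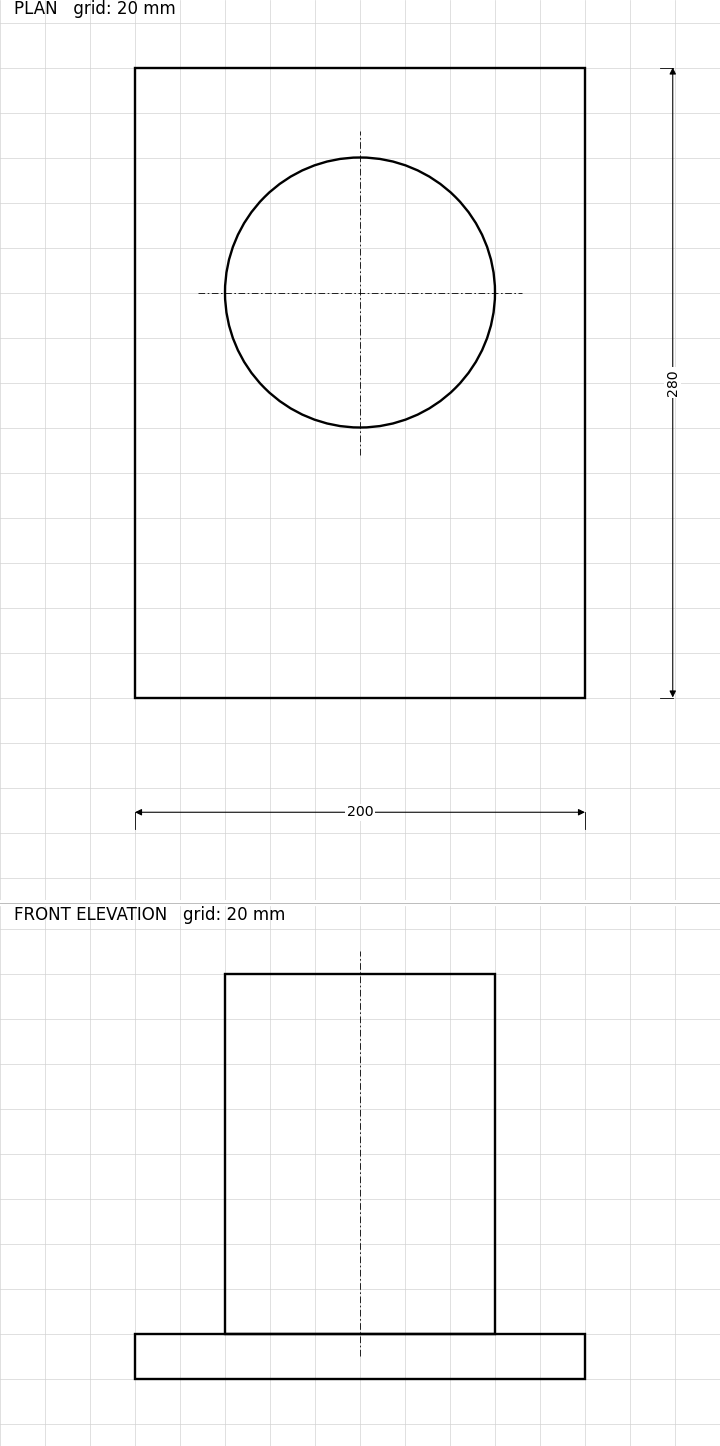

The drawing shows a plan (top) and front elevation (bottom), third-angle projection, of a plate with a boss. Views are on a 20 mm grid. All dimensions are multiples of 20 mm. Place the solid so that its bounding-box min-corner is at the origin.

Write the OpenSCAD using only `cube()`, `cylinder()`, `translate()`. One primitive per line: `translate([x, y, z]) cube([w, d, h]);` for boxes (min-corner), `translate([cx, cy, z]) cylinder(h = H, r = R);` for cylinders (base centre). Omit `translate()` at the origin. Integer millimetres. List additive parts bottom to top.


cube([200, 280, 20]);
translate([100, 180, 20]) cylinder(h = 160, r = 60);
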